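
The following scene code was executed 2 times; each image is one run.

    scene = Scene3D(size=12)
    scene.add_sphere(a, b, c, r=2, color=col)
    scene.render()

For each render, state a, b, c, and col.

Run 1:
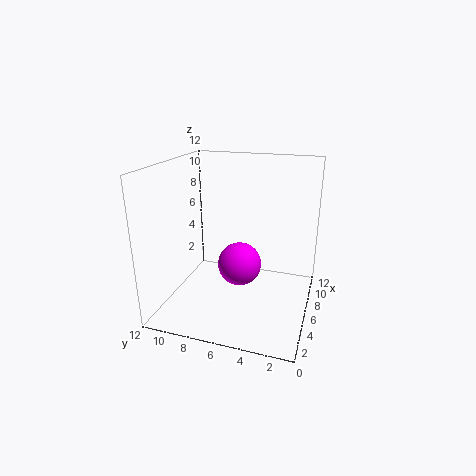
a = 8; b = 6.5; c = 2.5; col = 'magenta'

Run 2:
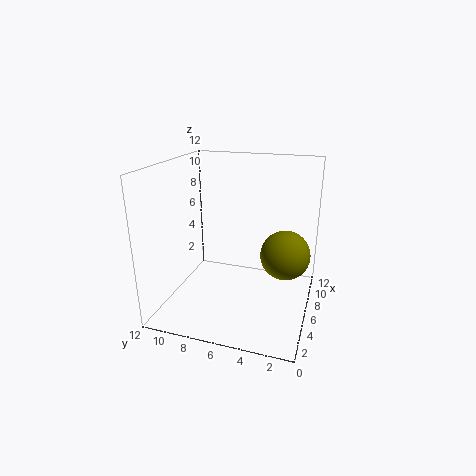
a = 6; b = 2; c = 5; col = 'olive'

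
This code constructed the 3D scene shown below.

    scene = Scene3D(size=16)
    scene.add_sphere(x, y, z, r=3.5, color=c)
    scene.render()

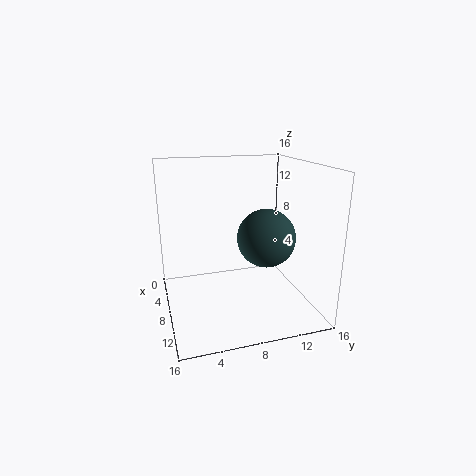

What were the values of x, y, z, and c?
x = 6.5; y = 12; z = 7; c = 'darkslategray'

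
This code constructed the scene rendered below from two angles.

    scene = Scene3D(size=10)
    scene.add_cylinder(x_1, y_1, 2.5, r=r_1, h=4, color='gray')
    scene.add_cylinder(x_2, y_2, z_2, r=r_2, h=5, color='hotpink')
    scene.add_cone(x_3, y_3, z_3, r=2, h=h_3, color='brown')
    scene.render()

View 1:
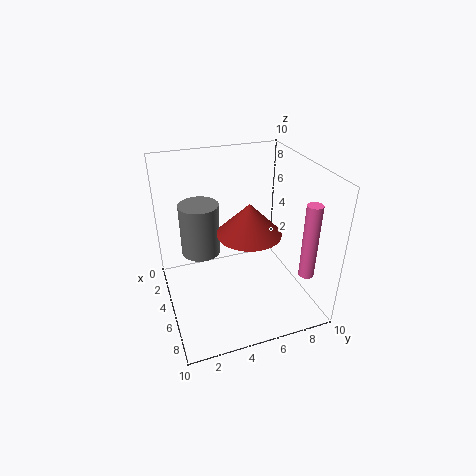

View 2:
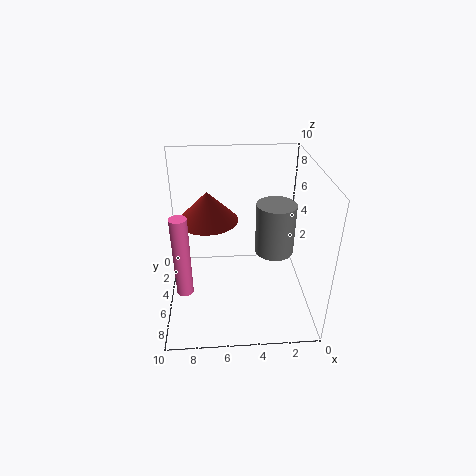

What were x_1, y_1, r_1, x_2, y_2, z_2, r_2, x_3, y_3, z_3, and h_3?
x_1 = 2, y_1 = 3, r_1 = 1.5, x_2 = 8.5, y_2 = 8.5, z_2 = 3.5, r_2 = 0.5, x_3 = 7, y_3 = 5, z_3 = 6.5, h_3 = 2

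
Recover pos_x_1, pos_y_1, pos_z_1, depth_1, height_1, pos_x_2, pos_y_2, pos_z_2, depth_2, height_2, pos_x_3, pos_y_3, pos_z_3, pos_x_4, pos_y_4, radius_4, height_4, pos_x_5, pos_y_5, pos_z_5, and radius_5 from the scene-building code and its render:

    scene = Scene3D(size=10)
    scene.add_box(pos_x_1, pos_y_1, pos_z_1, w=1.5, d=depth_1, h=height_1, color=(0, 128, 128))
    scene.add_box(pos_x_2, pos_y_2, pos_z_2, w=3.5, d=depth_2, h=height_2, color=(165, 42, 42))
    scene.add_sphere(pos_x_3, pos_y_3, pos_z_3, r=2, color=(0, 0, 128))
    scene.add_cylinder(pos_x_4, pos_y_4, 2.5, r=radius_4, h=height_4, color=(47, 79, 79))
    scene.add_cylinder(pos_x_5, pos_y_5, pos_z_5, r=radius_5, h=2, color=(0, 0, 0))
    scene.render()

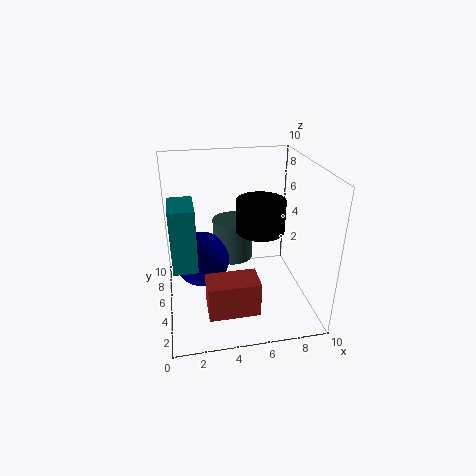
pos_x_1 = 0.5; pos_y_1 = 2; pos_z_1 = 4.5; depth_1 = 2.5; height_1 = 4; pos_x_2 = 2.5; pos_y_2 = 2; pos_z_2 = 0.5; depth_2 = 2; height_2 = 2.5; pos_x_3 = 2.5; pos_y_3 = 6; pos_z_3 = 3; pos_x_4 = 5; pos_y_4 = 7; radius_4 = 1.5; height_4 = 3; pos_x_5 = 6; pos_y_5 = 3; pos_z_5 = 6.5; radius_5 = 1.5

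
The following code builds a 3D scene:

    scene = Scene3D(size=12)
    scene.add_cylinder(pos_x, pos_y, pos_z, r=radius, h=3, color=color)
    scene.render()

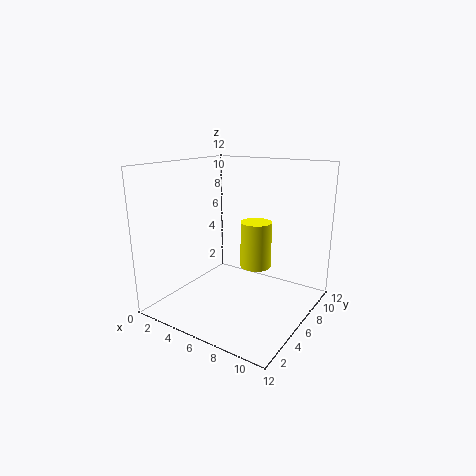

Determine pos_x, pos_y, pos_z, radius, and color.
pos_x = 10; pos_y = 2; pos_z = 6; radius = 1; color = 'yellow'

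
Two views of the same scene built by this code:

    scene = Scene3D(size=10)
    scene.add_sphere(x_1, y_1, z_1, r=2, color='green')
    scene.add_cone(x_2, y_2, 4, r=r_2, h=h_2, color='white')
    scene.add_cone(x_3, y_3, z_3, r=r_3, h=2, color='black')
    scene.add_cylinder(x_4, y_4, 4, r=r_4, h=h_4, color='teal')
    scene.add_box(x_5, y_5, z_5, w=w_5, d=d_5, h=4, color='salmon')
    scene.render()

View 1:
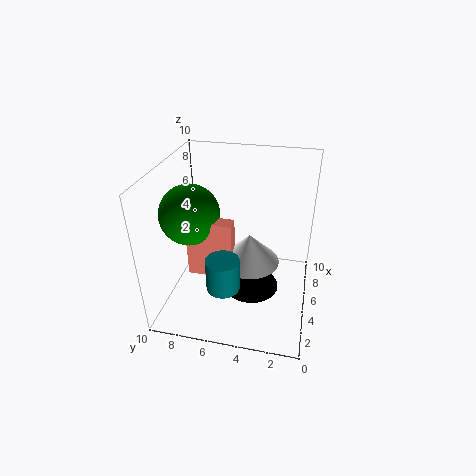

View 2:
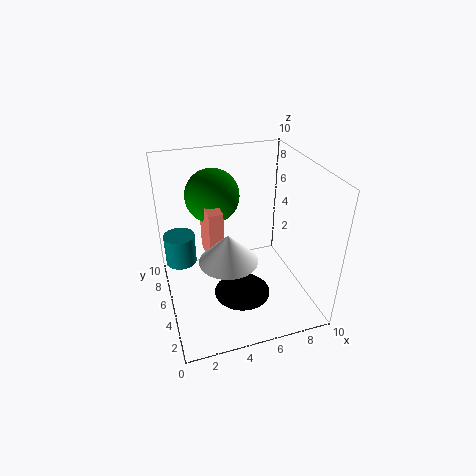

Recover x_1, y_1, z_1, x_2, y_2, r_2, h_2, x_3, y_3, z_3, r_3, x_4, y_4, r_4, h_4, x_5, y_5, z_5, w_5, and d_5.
x_1 = 4; y_1 = 8; z_1 = 7; x_2 = 4; y_2 = 4; r_2 = 2; h_2 = 2; x_3 = 5; y_3 = 4; z_3 = 1; r_3 = 2; x_4 = 1; y_4 = 5; r_4 = 1; h_4 = 2; x_5 = 3; y_5 = 5; z_5 = 3; w_5 = 1; d_5 = 3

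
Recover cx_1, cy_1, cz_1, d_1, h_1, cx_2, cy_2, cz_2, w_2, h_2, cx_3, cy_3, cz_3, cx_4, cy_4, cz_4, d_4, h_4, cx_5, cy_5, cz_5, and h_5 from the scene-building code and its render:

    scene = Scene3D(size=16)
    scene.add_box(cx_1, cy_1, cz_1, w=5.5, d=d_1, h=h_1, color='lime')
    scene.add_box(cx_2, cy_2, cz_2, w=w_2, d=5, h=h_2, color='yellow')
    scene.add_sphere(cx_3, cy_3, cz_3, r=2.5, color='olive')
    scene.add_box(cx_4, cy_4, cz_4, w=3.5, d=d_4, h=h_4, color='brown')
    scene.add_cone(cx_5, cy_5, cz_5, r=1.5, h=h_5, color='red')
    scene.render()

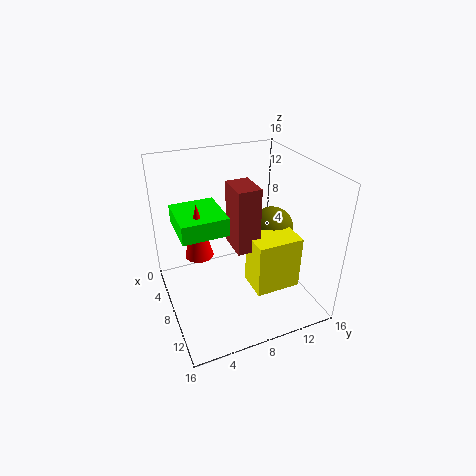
cx_1 = 4, cy_1 = 1.5, cz_1 = 9.5, d_1 = 5, h_1 = 2, cx_2 = 9, cy_2 = 8.5, cz_2 = 3, w_2 = 3.5, h_2 = 6, cx_3 = 7.5, cy_3 = 12.5, cz_3 = 8, cx_4 = 7, cy_4 = 7, cz_4 = 7.5, d_4 = 2.5, h_4 = 7, cx_5 = 8, cy_5 = 3.5, cz_5 = 7, h_5 = 6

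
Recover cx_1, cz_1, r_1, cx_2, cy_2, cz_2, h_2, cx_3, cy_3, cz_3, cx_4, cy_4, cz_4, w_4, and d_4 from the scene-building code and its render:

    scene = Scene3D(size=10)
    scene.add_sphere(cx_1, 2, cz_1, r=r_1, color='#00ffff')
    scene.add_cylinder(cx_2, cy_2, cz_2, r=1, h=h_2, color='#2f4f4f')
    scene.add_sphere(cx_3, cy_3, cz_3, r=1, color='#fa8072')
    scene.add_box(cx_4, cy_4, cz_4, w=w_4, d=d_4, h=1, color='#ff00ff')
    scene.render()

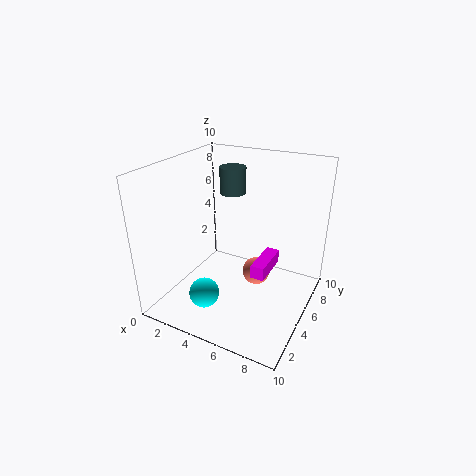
cx_1 = 4, cz_1 = 2, r_1 = 1, cx_2 = 3, cy_2 = 8, cz_2 = 7, h_2 = 2, cx_3 = 6, cy_3 = 6, cz_3 = 2, cx_4 = 6, cy_4 = 5, cz_4 = 2, w_4 = 1, d_4 = 3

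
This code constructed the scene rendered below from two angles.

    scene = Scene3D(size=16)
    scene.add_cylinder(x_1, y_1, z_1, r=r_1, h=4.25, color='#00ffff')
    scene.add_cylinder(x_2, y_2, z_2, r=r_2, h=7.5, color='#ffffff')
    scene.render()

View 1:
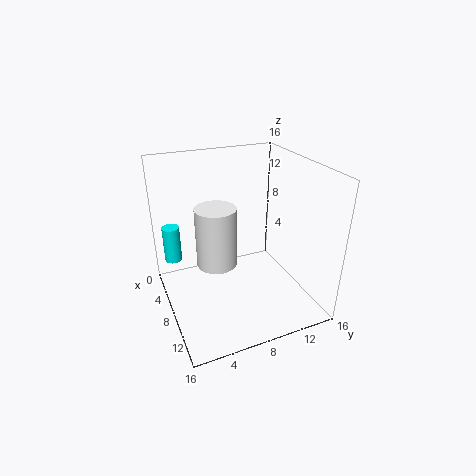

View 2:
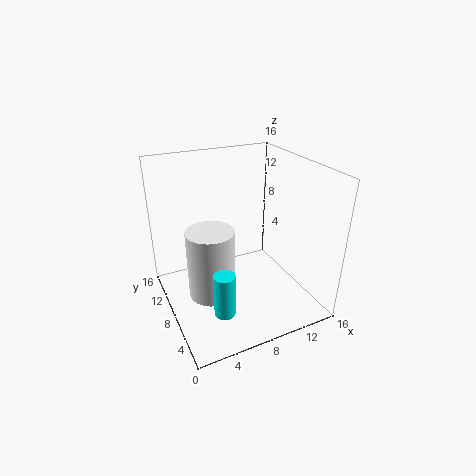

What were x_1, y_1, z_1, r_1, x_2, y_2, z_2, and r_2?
x_1 = 3.5; y_1 = 1.5; z_1 = 4.25; r_1 = 1; x_2 = 4.25; y_2 = 6.75; z_2 = 2.75; r_2 = 2.5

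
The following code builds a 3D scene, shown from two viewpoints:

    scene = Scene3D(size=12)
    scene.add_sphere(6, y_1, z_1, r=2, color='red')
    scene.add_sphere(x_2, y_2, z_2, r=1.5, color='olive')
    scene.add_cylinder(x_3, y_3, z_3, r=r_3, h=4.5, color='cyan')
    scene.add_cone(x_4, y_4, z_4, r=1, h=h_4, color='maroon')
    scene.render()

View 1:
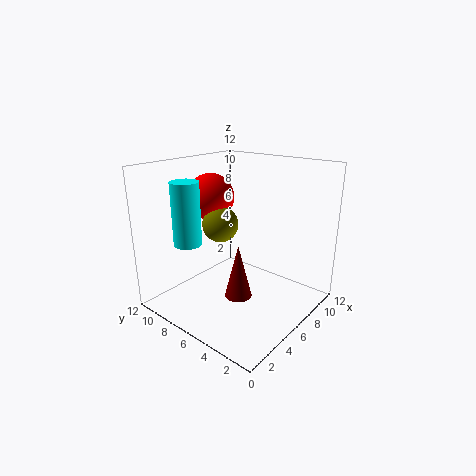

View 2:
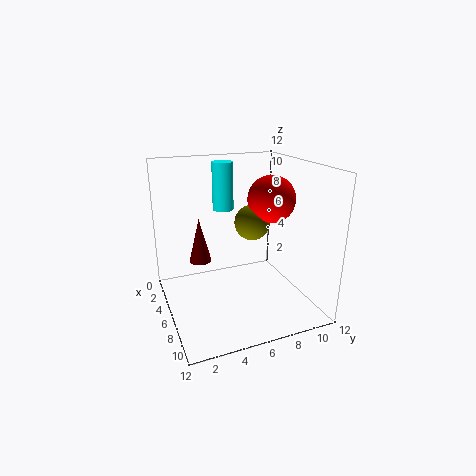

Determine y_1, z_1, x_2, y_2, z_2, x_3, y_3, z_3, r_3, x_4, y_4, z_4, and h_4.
y_1 = 9, z_1 = 9, x_2 = 5.5, y_2 = 7.5, z_2 = 7, x_3 = 1, y_3 = 6.5, z_3 = 7, r_3 = 1, x_4 = 3, y_4 = 3.5, z_4 = 3, h_4 = 4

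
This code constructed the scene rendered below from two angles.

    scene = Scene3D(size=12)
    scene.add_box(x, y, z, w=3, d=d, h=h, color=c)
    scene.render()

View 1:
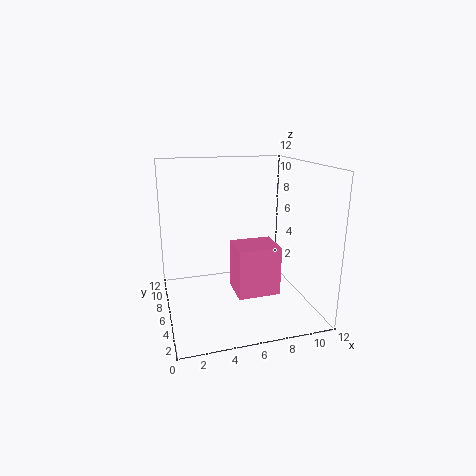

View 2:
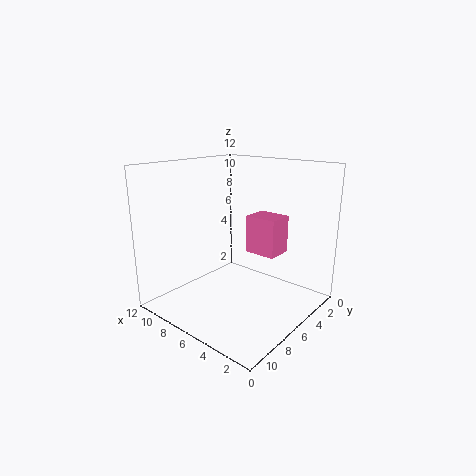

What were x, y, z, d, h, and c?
x = 4.5, y = 0.5, z = 3.5, d = 2.5, h = 3.5, c = 'hotpink'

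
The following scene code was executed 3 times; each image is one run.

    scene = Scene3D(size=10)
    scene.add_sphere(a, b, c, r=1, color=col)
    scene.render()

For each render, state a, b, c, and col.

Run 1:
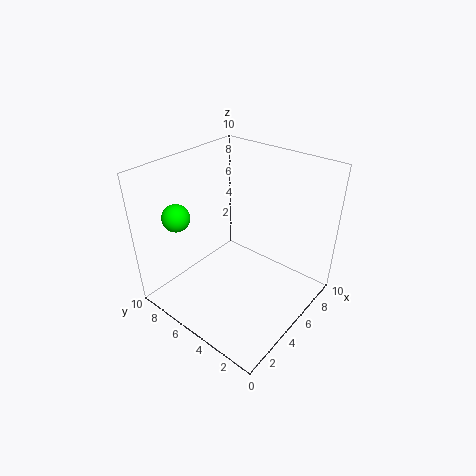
a = 3
b = 9
c = 6
col = 'lime'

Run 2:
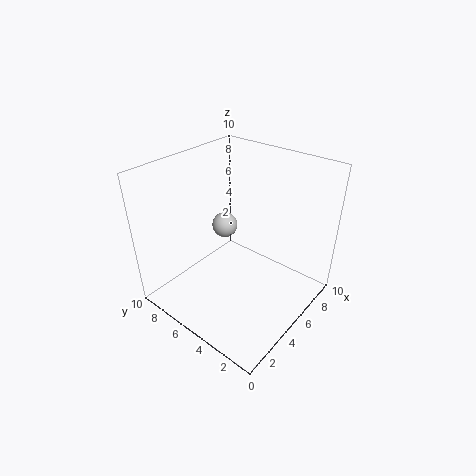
a = 7
b = 8
c = 4
col = 'lightgray'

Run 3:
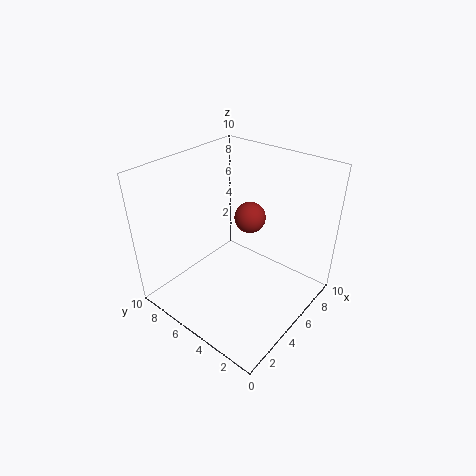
a = 5
b = 4
c = 7
col = 'brown'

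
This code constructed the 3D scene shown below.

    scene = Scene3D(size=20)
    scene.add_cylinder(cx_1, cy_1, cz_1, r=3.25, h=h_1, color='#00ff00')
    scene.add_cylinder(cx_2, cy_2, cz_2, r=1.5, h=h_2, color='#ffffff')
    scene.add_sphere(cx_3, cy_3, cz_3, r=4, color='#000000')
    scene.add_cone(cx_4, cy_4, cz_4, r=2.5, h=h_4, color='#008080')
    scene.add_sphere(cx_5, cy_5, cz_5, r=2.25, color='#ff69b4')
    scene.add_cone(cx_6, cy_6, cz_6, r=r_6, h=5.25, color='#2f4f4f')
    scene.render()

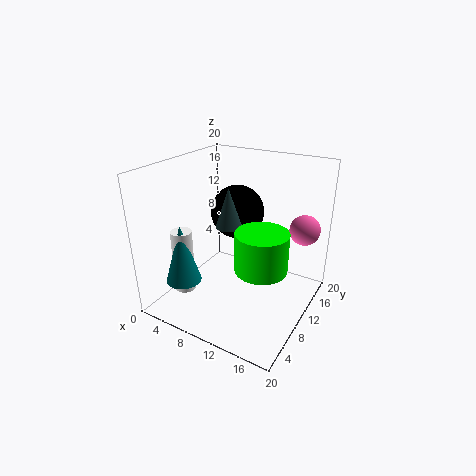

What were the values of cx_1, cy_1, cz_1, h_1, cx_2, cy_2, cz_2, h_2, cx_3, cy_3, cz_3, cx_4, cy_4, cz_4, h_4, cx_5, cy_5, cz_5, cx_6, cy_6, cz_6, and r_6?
cx_1 = 15.5, cy_1 = 6.25, cz_1 = 8.75, h_1 = 5, cx_2 = 3.25, cy_2 = 6, cz_2 = 1.75, h_2 = 9.25, cx_3 = 7.25, cy_3 = 14.5, cz_3 = 11.75, cx_4 = 3.75, cy_4 = 5.25, cz_4 = 3.75, h_4 = 8.5, cx_5 = 17, cy_5 = 17.5, cz_5 = 9.75, cx_6 = 9.5, cy_6 = 8.5, cz_6 = 12.25, r_6 = 1.75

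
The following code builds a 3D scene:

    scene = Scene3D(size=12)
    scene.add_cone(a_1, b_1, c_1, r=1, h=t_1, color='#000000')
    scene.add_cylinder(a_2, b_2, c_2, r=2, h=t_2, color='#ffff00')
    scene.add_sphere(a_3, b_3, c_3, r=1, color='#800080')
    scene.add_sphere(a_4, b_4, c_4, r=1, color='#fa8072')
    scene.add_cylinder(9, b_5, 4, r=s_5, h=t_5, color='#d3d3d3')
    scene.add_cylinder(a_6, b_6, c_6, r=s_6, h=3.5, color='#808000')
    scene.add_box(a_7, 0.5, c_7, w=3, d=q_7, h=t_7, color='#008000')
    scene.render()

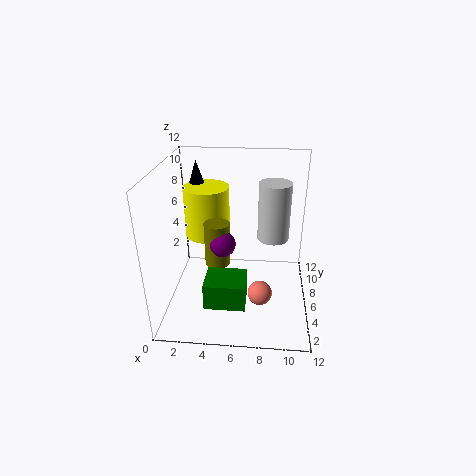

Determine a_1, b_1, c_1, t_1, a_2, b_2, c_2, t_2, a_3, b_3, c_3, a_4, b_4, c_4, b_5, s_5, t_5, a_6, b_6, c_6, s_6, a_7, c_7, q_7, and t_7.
a_1 = 2; b_1 = 9.5; c_1 = 8.5; t_1 = 3; a_2 = 3; b_2 = 8.5; c_2 = 5; t_2 = 4.5; a_3 = 5; b_3 = 4; c_3 = 6.5; a_4 = 8; b_4 = 4; c_4 = 2; b_5 = 10; s_5 = 1.5; t_5 = 5.5; a_6 = 4.5; b_6 = 4.5; c_6 = 4.5; s_6 = 1; a_7 = 4; c_7 = 3; q_7 = 2.5; t_7 = 2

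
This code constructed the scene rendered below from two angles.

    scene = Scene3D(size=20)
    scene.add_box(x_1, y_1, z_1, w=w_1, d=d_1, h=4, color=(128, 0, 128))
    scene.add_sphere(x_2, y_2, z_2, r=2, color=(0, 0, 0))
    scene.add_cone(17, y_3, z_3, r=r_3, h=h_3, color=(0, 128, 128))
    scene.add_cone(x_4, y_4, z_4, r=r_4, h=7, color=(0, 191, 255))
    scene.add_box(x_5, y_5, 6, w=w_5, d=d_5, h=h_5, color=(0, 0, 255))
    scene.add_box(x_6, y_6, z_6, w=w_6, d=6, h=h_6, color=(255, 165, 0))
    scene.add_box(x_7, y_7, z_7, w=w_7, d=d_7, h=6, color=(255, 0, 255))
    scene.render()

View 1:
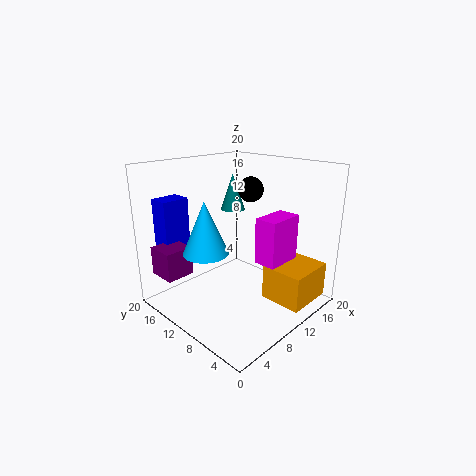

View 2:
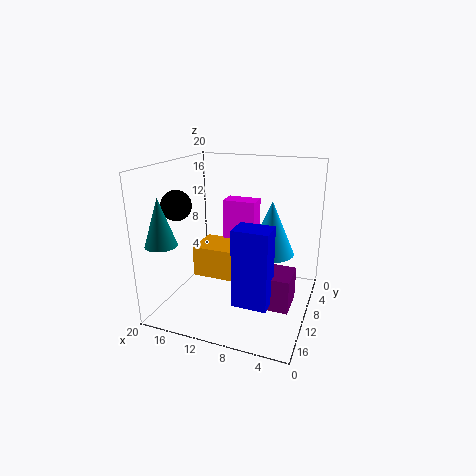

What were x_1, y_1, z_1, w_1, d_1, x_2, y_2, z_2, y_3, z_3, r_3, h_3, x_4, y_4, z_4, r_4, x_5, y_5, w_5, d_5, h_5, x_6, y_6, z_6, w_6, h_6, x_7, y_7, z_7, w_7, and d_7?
x_1 = 1; y_1 = 14; z_1 = 5; w_1 = 4; d_1 = 4; x_2 = 17; y_2 = 14; z_2 = 15; y_3 = 18; z_3 = 11; r_3 = 2; h_3 = 6; x_4 = 5; y_4 = 11; z_4 = 9; r_4 = 3; x_5 = 3; y_5 = 17; w_5 = 4; d_5 = 3; h_5 = 9; x_6 = 12; y_6 = 1; z_6 = 1; w_6 = 7; h_6 = 5; x_7 = 9; y_7 = 3; z_7 = 8; w_7 = 5; d_7 = 3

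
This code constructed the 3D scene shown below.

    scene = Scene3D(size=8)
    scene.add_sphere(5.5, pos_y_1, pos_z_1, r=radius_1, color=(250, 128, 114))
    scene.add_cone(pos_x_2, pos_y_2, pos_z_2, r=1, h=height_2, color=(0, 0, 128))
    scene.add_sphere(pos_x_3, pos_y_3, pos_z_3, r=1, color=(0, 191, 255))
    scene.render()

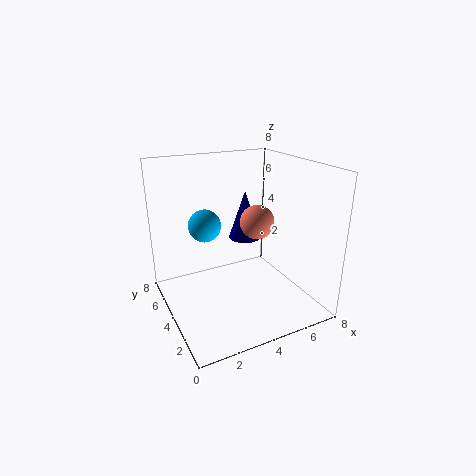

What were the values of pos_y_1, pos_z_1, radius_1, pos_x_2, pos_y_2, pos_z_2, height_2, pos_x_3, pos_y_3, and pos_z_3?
pos_y_1 = 4.5; pos_z_1 = 4.5; radius_1 = 1; pos_x_2 = 5.5; pos_y_2 = 6; pos_z_2 = 3; height_2 = 3; pos_x_3 = 3; pos_y_3 = 6.5; pos_z_3 = 4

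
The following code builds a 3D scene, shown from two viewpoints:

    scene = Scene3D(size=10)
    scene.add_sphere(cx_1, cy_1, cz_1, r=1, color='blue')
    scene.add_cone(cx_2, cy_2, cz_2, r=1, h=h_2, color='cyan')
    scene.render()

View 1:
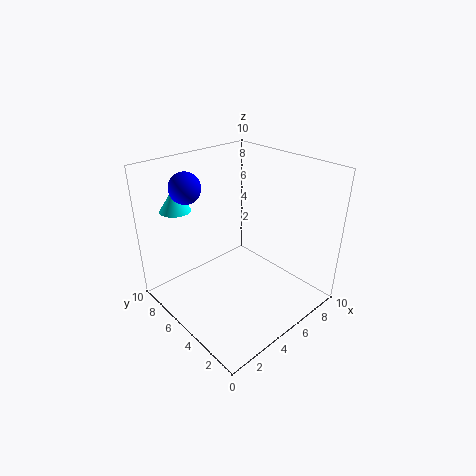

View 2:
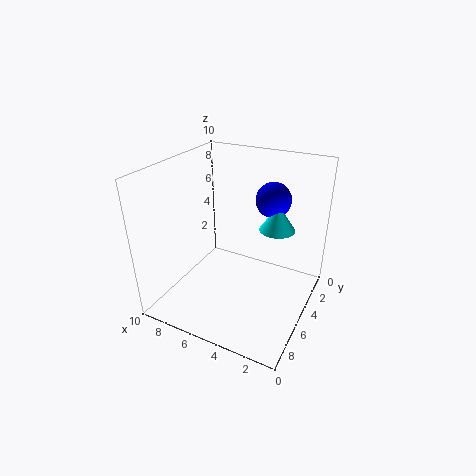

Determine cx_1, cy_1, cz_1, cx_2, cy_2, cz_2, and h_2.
cx_1 = 2
cy_1 = 6.5
cz_1 = 9
cx_2 = 1.5
cy_2 = 7
cz_2 = 7.5
h_2 = 1.5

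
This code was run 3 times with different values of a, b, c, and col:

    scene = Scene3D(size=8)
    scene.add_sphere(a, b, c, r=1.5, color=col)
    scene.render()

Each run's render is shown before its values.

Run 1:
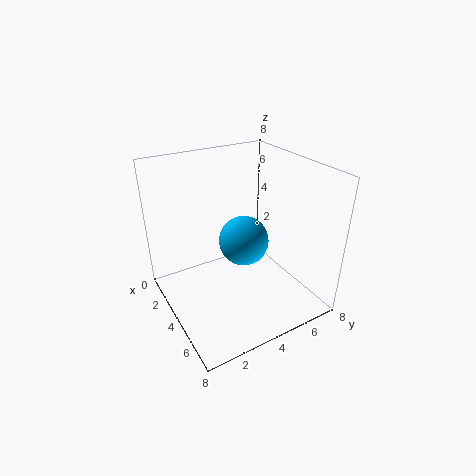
a = 3
b = 5
c = 3
col = 'deepskyblue'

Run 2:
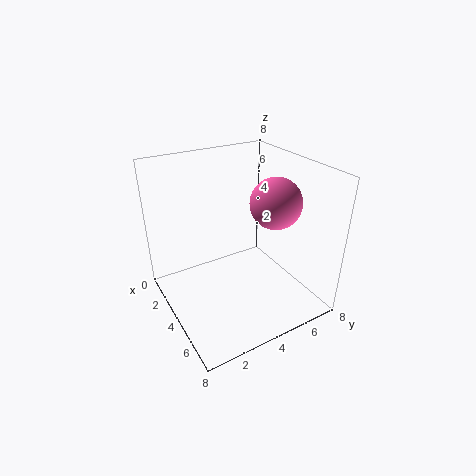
a = 4
b = 6.5
c = 5.5
col = 'hotpink'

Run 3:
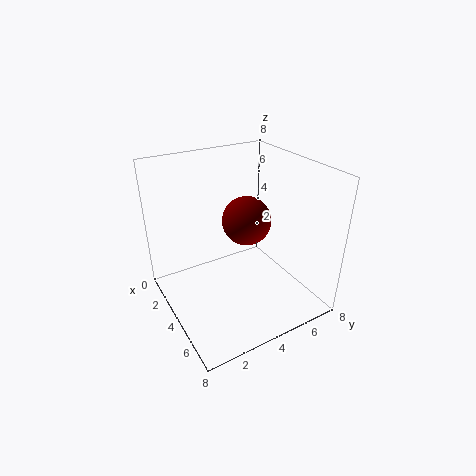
a = 2.5
b = 5.5
c = 4
col = 'maroon'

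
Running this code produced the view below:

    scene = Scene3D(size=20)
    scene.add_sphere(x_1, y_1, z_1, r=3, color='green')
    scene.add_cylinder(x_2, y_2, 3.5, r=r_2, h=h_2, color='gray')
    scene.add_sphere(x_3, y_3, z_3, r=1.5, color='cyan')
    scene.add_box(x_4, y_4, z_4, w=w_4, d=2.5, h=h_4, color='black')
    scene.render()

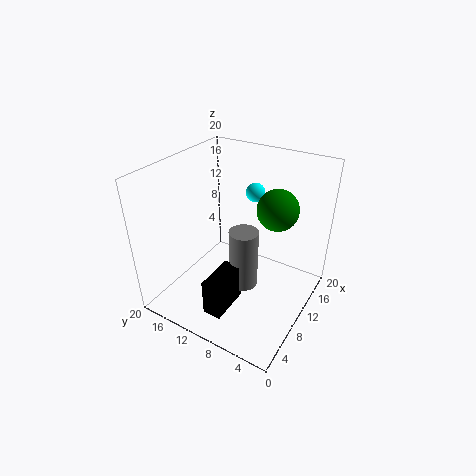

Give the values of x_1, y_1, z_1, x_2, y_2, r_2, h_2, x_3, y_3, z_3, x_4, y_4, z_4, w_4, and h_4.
x_1 = 15
y_1 = 6.5
z_1 = 13
x_2 = 9
y_2 = 8.5
r_2 = 2
h_2 = 8.5
x_3 = 18.5
y_3 = 12
z_3 = 13
x_4 = 2
y_4 = 8
z_4 = 2.5
w_4 = 5.5
h_4 = 5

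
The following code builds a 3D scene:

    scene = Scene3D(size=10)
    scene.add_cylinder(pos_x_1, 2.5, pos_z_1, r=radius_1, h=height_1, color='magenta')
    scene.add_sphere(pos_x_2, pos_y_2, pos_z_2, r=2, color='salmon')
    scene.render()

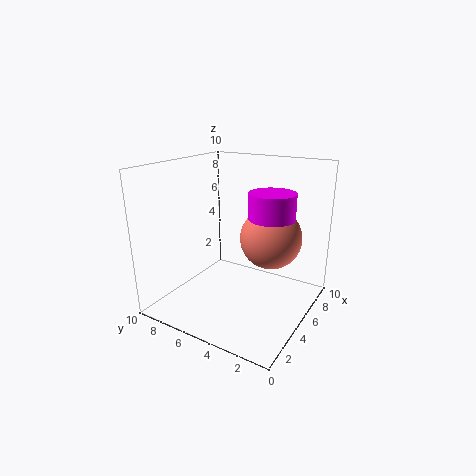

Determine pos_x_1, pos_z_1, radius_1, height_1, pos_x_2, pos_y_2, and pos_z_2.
pos_x_1 = 5
pos_z_1 = 5.5
radius_1 = 1.5
height_1 = 3
pos_x_2 = 5
pos_y_2 = 2.5
pos_z_2 = 5.5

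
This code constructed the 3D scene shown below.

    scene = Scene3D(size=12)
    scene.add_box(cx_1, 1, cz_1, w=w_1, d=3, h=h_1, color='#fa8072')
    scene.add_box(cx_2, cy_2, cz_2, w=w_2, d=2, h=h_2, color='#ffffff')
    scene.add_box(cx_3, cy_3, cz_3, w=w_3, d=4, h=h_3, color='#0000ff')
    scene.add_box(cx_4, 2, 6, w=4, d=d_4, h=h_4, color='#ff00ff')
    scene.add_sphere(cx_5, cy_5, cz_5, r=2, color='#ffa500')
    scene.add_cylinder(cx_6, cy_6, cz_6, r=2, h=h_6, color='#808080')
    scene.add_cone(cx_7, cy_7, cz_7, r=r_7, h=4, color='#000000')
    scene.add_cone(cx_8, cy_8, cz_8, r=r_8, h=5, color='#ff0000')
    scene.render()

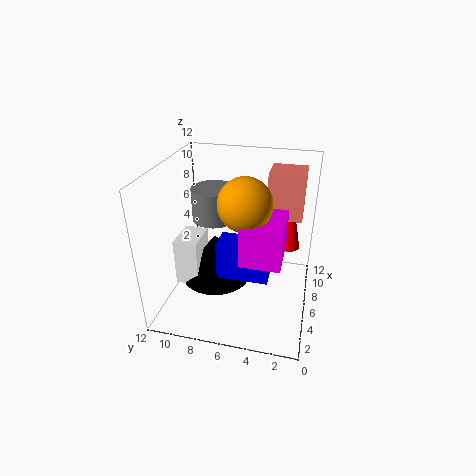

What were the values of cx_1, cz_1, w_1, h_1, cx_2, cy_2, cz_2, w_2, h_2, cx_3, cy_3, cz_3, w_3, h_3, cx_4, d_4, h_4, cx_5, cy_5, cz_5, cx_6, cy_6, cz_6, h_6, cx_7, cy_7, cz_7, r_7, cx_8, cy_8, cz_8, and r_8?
cx_1 = 8, cz_1 = 7, w_1 = 3, h_1 = 4, cx_2 = 4, cy_2 = 9, cz_2 = 2, w_2 = 3, h_2 = 4, cx_3 = 3, cy_3 = 3, cz_3 = 4, w_3 = 2, h_3 = 3, cx_4 = 2, d_4 = 3, h_4 = 3, cx_5 = 4, cy_5 = 5, cz_5 = 10, cx_6 = 9, cy_6 = 9, cz_6 = 6, h_6 = 3, cx_7 = 6, cy_7 = 8, cz_7 = 2, r_7 = 3, cx_8 = 9, cy_8 = 2, cz_8 = 4, r_8 = 1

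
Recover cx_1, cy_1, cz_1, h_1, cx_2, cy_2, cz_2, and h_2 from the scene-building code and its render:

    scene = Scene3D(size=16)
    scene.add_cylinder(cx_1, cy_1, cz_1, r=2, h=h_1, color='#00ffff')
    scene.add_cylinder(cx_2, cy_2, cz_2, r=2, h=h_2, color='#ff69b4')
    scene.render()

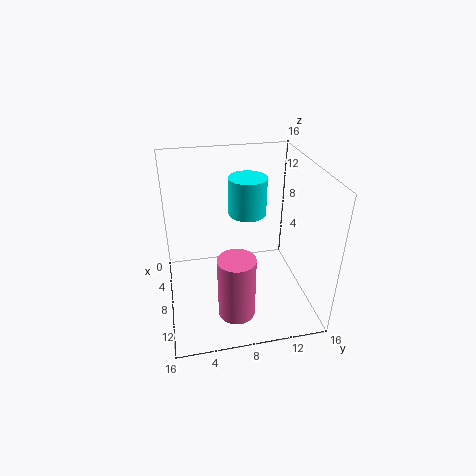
cx_1 = 8; cy_1 = 9; cz_1 = 11; h_1 = 4; cx_2 = 12; cy_2 = 7; cz_2 = 1; h_2 = 7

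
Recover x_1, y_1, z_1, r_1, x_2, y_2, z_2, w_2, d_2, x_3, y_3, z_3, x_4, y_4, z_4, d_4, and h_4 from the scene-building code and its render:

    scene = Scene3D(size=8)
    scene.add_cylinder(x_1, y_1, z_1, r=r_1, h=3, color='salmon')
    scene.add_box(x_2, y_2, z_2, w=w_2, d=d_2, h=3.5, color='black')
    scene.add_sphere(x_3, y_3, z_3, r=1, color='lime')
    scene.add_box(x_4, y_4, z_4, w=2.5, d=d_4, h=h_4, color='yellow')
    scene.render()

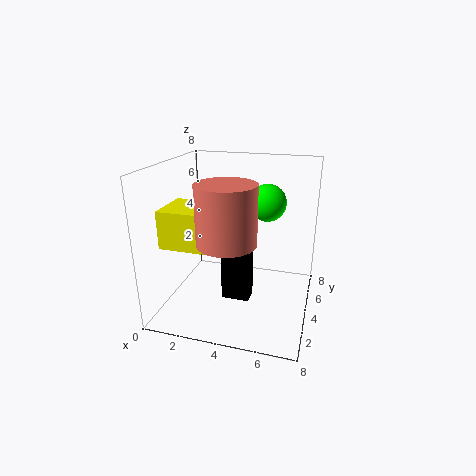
x_1 = 4
y_1 = 2
z_1 = 4.5
r_1 = 1.5
x_2 = 3.5
y_2 = 2.5
z_2 = 1
w_2 = 1.5
d_2 = 1
x_3 = 5.5
y_3 = 4.5
z_3 = 6
x_4 = 0.5
y_4 = 1.5
z_4 = 4
d_4 = 2.5
h_4 = 2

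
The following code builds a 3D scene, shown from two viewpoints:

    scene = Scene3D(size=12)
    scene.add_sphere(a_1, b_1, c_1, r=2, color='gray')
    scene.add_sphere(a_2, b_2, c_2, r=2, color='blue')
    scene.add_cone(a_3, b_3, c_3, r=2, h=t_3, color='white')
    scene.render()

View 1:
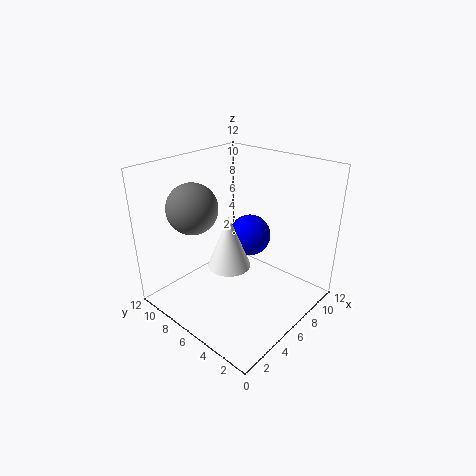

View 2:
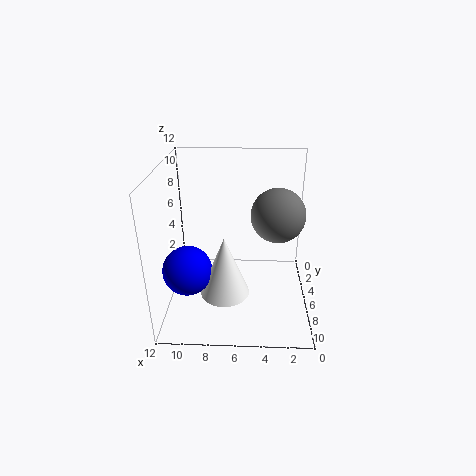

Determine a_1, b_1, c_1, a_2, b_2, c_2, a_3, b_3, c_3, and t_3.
a_1 = 3
b_1 = 8
c_1 = 9
a_2 = 10
b_2 = 8
c_2 = 4
a_3 = 7
b_3 = 8
c_3 = 2
t_3 = 5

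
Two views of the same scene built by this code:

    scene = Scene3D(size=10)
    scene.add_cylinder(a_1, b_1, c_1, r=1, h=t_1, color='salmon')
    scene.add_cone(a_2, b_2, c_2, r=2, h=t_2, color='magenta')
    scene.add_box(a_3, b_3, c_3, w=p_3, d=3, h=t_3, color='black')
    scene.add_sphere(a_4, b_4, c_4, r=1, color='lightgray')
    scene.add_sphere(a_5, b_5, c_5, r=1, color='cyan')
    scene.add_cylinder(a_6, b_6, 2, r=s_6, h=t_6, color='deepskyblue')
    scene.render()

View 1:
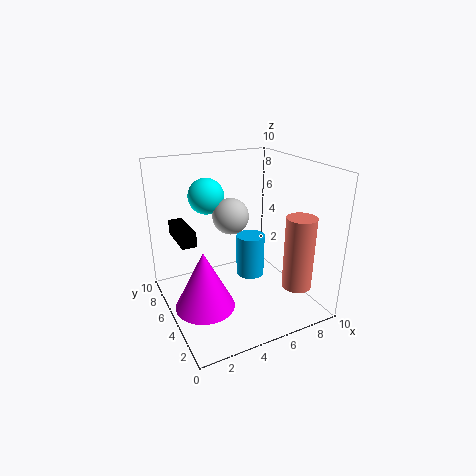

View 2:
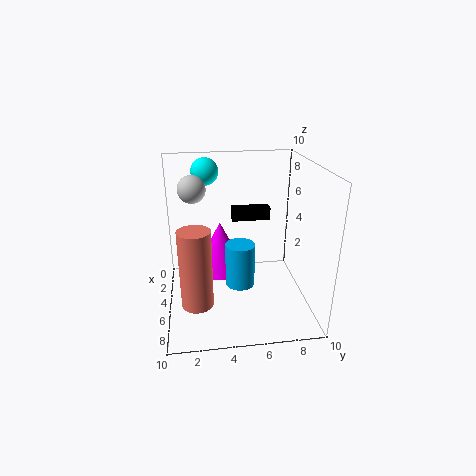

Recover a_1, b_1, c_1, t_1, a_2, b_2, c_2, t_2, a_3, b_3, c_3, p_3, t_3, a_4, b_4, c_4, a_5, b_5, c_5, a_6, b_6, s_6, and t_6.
a_1 = 8
b_1 = 2
c_1 = 2
t_1 = 5
a_2 = 2
b_2 = 4
c_2 = 1
t_2 = 4
a_3 = 1
b_3 = 5
c_3 = 5
p_3 = 1
t_3 = 1
a_4 = 3
b_4 = 2
c_4 = 8
a_5 = 2
b_5 = 3
c_5 = 9
a_6 = 6
b_6 = 5
s_6 = 1
t_6 = 3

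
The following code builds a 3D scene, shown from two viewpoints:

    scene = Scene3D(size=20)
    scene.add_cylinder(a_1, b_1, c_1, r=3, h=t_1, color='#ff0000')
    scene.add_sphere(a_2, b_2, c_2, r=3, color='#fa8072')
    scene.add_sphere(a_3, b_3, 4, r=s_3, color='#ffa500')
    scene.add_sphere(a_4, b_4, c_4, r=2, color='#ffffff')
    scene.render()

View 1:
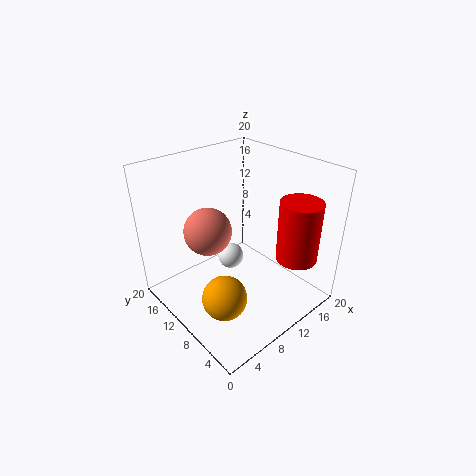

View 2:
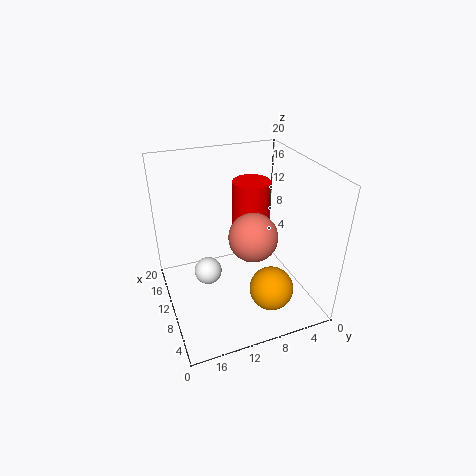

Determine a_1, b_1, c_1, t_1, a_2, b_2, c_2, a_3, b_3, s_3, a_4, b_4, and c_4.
a_1 = 17, b_1 = 5, c_1 = 6, t_1 = 9, a_2 = 5, b_2 = 10, c_2 = 13, a_3 = 5, b_3 = 7, s_3 = 3, a_4 = 12, b_4 = 14, c_4 = 4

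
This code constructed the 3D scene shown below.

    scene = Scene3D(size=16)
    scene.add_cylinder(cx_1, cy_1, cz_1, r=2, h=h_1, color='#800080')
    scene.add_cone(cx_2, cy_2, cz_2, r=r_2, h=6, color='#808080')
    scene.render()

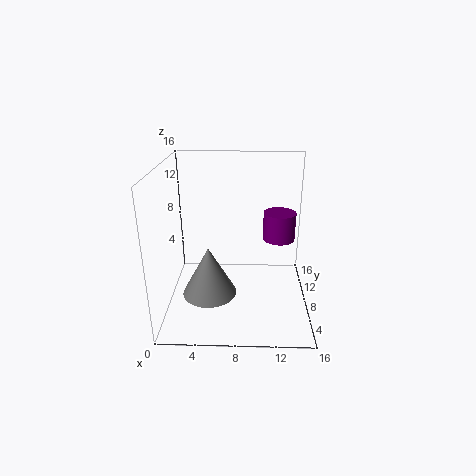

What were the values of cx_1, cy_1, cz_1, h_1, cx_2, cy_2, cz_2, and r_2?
cx_1 = 13; cy_1 = 12.75; cz_1 = 5.75; h_1 = 3.5; cx_2 = 4.5; cy_2 = 8.75; cz_2 = 0.25; r_2 = 3.25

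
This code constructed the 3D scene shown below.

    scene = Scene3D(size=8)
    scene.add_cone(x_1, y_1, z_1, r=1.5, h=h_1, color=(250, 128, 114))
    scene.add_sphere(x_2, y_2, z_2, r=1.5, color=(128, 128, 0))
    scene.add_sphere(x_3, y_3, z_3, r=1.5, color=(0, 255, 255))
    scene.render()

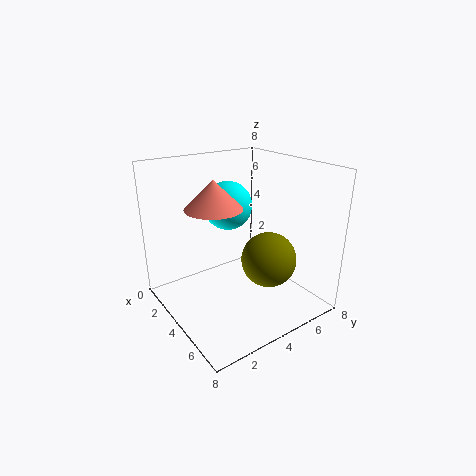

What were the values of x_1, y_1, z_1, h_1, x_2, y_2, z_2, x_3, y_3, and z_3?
x_1 = 4, y_1 = 2.5, z_1 = 6, h_1 = 1.5, x_2 = 5.5, y_2 = 5, z_2 = 3, x_3 = 1.5, y_3 = 5, z_3 = 5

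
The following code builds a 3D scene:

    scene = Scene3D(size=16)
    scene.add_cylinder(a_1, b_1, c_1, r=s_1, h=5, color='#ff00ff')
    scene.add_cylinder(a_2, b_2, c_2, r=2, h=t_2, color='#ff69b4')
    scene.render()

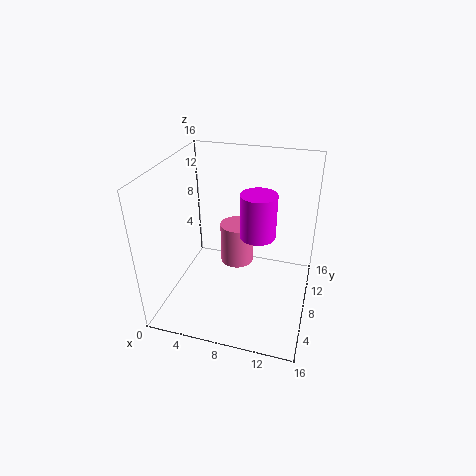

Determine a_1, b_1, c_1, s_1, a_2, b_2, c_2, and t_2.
a_1 = 10, b_1 = 9, c_1 = 8, s_1 = 2, a_2 = 7, b_2 = 11, c_2 = 3, t_2 = 5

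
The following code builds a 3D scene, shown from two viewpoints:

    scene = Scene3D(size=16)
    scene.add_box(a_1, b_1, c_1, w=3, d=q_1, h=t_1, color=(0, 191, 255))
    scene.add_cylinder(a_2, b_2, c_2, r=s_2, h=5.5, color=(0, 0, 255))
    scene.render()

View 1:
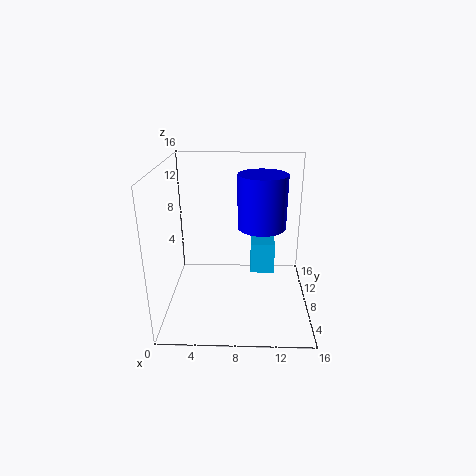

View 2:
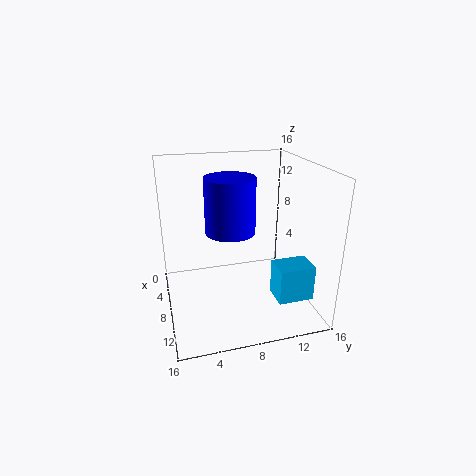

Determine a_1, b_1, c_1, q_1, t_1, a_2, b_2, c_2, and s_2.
a_1 = 9.5, b_1 = 11.5, c_1 = 1.5, q_1 = 4, t_1 = 4, a_2 = 10.5, b_2 = 6.5, c_2 = 10, s_2 = 2.5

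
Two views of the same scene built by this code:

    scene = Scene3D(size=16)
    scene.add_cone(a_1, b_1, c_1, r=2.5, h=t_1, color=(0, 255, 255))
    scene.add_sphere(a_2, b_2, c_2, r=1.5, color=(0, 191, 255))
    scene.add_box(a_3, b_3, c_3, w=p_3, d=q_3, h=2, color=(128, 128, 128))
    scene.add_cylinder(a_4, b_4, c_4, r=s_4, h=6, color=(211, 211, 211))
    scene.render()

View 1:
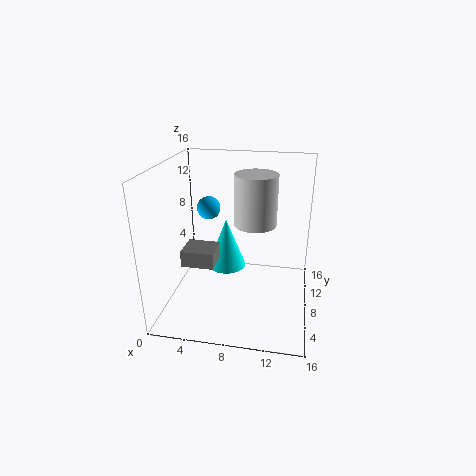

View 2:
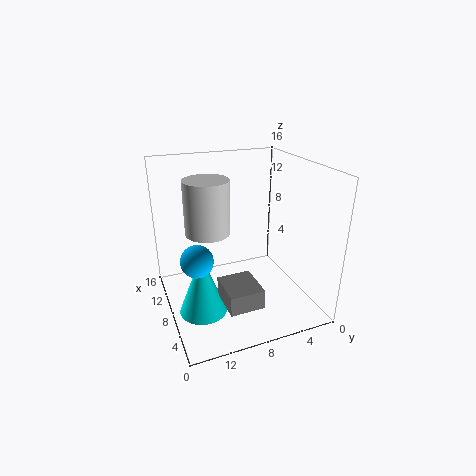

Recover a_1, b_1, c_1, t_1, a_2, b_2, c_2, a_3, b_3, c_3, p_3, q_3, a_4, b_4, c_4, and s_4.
a_1 = 5.5
b_1 = 13
c_1 = 1.5
t_1 = 6.5
a_2 = 3
b_2 = 14
c_2 = 9
a_3 = 1
b_3 = 8
c_3 = 3.5
p_3 = 4
q_3 = 3.5
a_4 = 9.5
b_4 = 11
c_4 = 8.5
s_4 = 2.5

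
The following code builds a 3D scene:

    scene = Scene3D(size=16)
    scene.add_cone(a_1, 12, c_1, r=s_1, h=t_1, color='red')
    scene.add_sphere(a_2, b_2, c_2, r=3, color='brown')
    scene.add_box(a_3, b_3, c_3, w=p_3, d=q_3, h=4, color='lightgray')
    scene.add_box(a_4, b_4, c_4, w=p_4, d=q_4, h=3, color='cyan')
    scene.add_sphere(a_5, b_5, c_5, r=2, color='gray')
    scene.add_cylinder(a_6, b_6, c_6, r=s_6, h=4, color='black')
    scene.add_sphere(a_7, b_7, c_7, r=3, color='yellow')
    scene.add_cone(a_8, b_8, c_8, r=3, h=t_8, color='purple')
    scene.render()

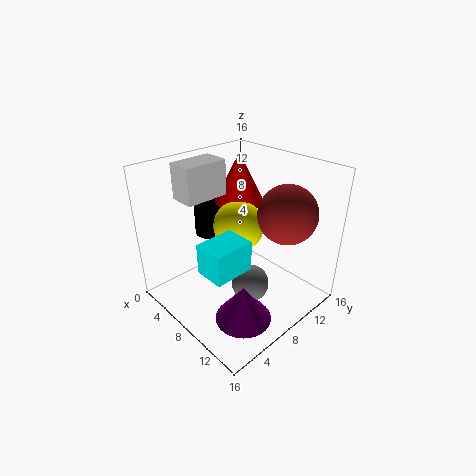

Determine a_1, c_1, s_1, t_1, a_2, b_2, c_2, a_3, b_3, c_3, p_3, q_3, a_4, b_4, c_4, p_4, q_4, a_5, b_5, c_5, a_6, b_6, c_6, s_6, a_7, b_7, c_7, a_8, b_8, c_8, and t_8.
a_1 = 4
c_1 = 10
s_1 = 3
t_1 = 6
a_2 = 13
b_2 = 10
c_2 = 12
a_3 = 2
b_3 = 4
c_3 = 12
p_3 = 3
q_3 = 5
a_4 = 10
b_4 = 1
c_4 = 8
p_4 = 3
q_4 = 4
a_5 = 11
b_5 = 7
c_5 = 4
a_6 = 2
b_6 = 9
c_6 = 6
s_6 = 2
a_7 = 6
b_7 = 10
c_7 = 8
a_8 = 12
b_8 = 5
c_8 = 1
t_8 = 4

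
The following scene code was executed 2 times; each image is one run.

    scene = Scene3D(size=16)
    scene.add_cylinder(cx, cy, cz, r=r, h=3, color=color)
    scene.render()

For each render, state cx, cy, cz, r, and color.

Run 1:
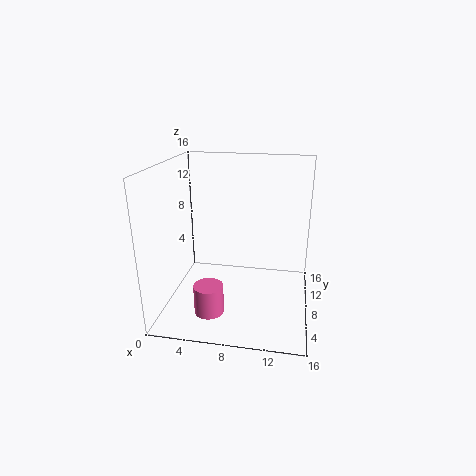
cx = 6, cy = 2.5, cz = 2, r = 1.5, color = 'hotpink'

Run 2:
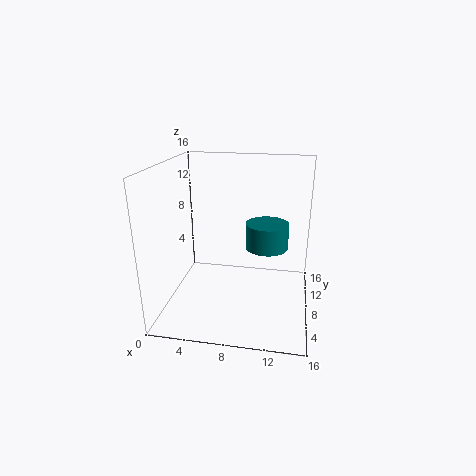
cx = 11, cy = 10.5, cz = 6, r = 2.5, color = 'teal'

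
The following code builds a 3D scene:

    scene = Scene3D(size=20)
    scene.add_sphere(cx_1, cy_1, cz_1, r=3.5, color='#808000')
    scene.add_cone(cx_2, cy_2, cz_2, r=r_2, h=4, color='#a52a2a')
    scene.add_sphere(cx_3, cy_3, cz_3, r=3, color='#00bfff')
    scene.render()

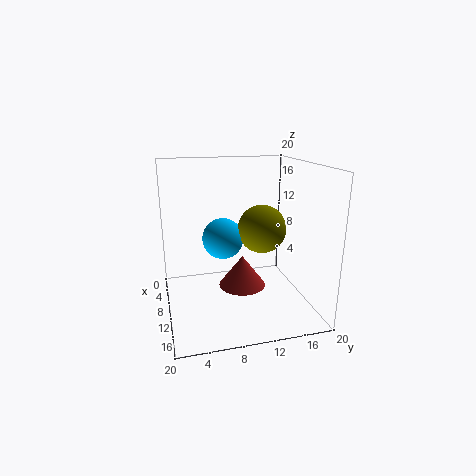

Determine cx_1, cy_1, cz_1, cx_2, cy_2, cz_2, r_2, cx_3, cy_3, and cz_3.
cx_1 = 8.5
cy_1 = 14
cz_1 = 10.5
cx_2 = 14
cy_2 = 9.5
cz_2 = 5
r_2 = 3
cx_3 = 7
cy_3 = 8.5
cz_3 = 9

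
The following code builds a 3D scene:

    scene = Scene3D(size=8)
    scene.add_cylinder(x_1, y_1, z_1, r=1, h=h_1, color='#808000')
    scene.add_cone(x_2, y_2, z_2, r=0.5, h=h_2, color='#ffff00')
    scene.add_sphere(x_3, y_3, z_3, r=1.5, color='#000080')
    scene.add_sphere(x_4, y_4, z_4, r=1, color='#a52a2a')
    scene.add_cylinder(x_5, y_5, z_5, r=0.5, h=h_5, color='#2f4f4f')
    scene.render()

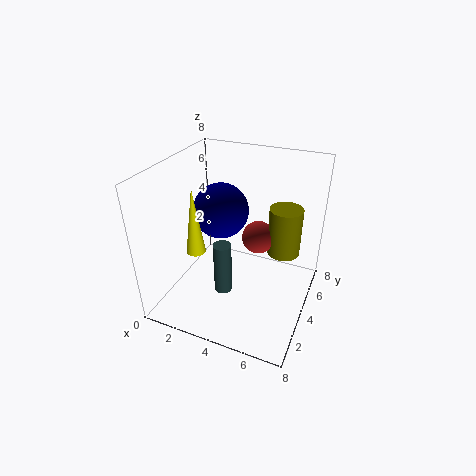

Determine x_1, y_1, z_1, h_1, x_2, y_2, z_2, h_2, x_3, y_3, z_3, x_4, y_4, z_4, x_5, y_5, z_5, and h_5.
x_1 = 6
y_1 = 6.5
z_1 = 2
h_1 = 3
x_2 = 2.5
y_2 = 2
z_2 = 4
h_2 = 3.5
x_3 = 3
y_3 = 4
z_3 = 5.5
x_4 = 4.5
y_4 = 6
z_4 = 3
x_5 = 3.5
y_5 = 3
z_5 = 1
h_5 = 3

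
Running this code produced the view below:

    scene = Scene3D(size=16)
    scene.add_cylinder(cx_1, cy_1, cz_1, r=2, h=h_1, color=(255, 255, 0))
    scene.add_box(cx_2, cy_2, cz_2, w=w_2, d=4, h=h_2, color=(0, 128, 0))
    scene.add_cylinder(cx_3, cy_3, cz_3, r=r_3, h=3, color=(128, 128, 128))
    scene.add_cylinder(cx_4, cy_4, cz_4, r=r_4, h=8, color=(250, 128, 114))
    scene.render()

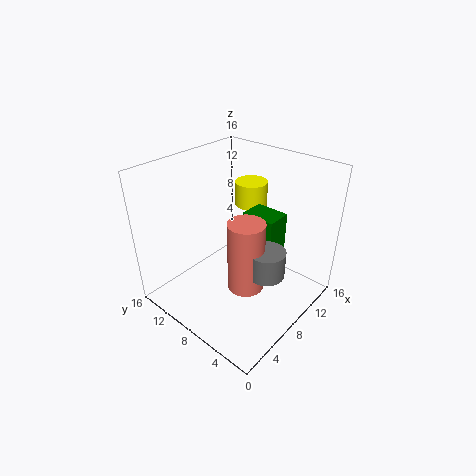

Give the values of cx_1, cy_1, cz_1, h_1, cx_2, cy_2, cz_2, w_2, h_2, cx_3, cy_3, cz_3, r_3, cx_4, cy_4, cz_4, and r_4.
cx_1 = 14; cy_1 = 11; cz_1 = 9; h_1 = 3; cx_2 = 10; cy_2 = 5; cz_2 = 4; w_2 = 3; h_2 = 6; cx_3 = 8; cy_3 = 4; cz_3 = 5; r_3 = 2; cx_4 = 7; cy_4 = 6; cz_4 = 3; r_4 = 2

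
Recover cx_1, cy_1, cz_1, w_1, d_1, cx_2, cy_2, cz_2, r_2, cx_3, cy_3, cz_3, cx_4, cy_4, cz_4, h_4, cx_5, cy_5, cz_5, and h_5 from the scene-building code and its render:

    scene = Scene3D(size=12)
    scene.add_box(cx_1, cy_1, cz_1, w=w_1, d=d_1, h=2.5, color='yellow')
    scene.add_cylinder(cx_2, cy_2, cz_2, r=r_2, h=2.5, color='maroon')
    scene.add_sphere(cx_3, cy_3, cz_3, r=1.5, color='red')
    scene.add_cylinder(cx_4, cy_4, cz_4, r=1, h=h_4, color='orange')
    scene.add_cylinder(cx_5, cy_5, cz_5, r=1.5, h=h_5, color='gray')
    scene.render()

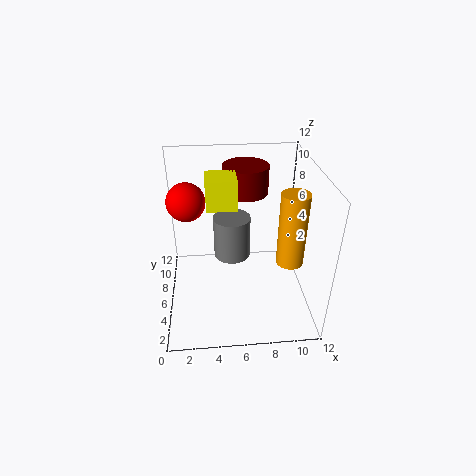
cx_1 = 3.5
cy_1 = 6
cz_1 = 8.5
w_1 = 2.5
d_1 = 2.5
cx_2 = 7
cy_2 = 9.5
cz_2 = 8.5
r_2 = 2
cx_3 = 2
cy_3 = 6
cz_3 = 9.5
cx_4 = 9.5
cy_4 = 2.5
cz_4 = 6
h_4 = 5.5
cx_5 = 5.5
cy_5 = 6
cz_5 = 4.5
h_5 = 3.5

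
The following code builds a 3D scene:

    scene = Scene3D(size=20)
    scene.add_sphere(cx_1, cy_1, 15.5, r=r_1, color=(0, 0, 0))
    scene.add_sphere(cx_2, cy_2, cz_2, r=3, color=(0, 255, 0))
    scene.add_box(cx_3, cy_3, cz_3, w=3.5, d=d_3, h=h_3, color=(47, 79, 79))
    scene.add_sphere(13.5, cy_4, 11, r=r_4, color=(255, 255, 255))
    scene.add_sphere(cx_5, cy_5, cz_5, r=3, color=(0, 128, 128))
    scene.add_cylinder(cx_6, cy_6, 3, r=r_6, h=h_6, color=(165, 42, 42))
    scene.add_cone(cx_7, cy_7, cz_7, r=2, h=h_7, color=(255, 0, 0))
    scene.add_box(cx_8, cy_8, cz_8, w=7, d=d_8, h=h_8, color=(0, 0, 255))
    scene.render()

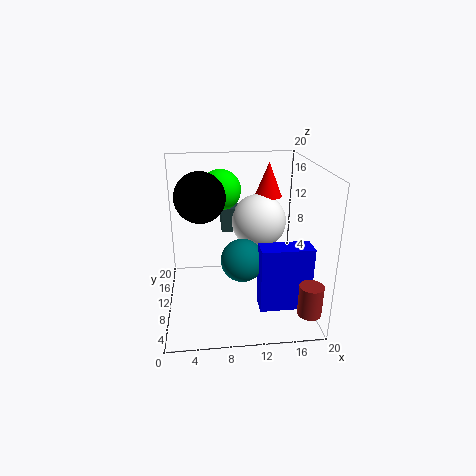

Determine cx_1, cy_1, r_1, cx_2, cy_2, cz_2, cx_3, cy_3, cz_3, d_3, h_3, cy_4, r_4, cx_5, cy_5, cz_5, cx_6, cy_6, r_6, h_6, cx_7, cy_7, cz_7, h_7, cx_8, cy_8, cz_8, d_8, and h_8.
cx_1 = 5; cy_1 = 11.5; r_1 = 3.5; cx_2 = 8; cy_2 = 15; cz_2 = 15.5; cx_3 = 8; cy_3 = 13.5; cz_3 = 9.5; d_3 = 3; h_3 = 3.5; cy_4 = 13.5; r_4 = 4; cx_5 = 10.5; cy_5 = 9; cz_5 = 7; cx_6 = 18; cy_6 = 1.5; r_6 = 1.5; h_6 = 4; cx_7 = 15; cy_7 = 14.5; cz_7 = 14.5; h_7 = 5; cx_8 = 12.5; cy_8 = 5; cz_8 = 1; d_8 = 3; h_8 = 9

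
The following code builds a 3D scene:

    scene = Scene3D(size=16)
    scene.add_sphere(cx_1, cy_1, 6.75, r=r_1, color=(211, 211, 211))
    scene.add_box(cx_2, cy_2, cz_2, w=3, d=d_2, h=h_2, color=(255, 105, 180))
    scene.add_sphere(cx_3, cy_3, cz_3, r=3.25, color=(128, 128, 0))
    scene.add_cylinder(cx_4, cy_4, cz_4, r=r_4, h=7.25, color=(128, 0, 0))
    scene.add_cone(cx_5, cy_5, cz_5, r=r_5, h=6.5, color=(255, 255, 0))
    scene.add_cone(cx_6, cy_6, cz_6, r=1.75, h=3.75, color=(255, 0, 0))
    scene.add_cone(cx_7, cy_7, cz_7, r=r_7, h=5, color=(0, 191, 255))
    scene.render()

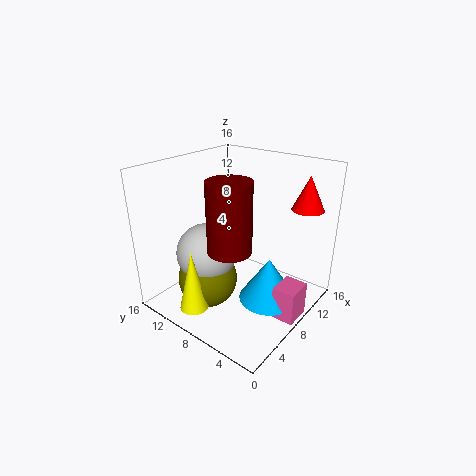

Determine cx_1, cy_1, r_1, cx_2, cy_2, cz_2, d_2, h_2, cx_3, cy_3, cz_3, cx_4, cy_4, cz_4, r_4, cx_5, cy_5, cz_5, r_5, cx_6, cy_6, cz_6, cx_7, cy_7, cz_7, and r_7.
cx_1 = 5, cy_1 = 10, r_1 = 3.25, cx_2 = 7.25, cy_2 = 0.25, cz_2 = 0.25, d_2 = 2.5, h_2 = 3.75, cx_3 = 4.75, cy_3 = 9.75, cz_3 = 3.75, cx_4 = 4.75, cy_4 = 6.5, cz_4 = 8.25, r_4 = 2.25, cx_5 = 1.75, cy_5 = 9, cz_5 = 2, r_5 = 1.5, cx_6 = 12.75, cy_6 = 2.25, cz_6 = 11.25, cx_7 = 8.75, cy_7 = 4.25, cz_7 = 1.25, r_7 = 3.25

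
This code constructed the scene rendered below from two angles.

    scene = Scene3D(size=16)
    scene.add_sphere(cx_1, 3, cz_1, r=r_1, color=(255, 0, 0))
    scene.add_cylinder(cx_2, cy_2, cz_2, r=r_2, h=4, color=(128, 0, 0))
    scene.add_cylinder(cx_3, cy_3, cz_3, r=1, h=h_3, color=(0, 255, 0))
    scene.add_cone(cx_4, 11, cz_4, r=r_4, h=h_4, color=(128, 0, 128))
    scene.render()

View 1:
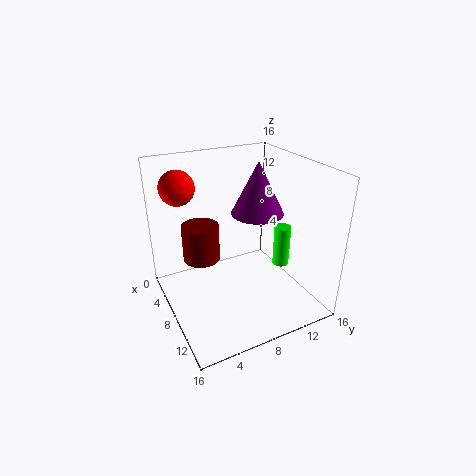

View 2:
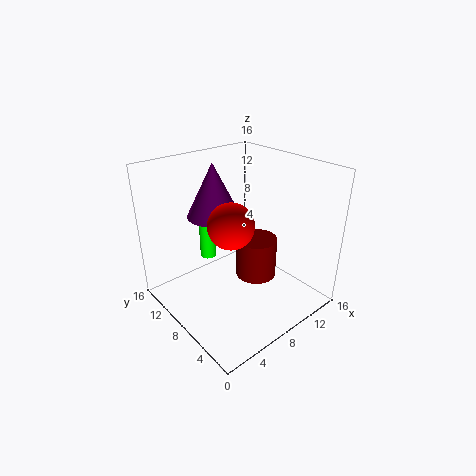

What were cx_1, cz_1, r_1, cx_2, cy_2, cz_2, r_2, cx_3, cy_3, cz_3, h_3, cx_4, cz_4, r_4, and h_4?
cx_1 = 3, cz_1 = 13, r_1 = 2, cx_2 = 7, cy_2 = 4, cz_2 = 6, r_2 = 2, cx_3 = 8, cy_3 = 14, cz_3 = 3, h_3 = 5, cx_4 = 7, cz_4 = 10, r_4 = 3, h_4 = 6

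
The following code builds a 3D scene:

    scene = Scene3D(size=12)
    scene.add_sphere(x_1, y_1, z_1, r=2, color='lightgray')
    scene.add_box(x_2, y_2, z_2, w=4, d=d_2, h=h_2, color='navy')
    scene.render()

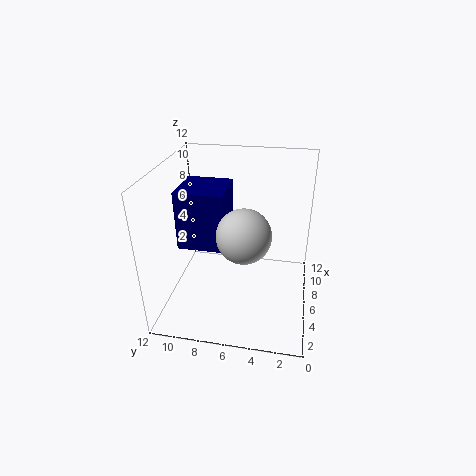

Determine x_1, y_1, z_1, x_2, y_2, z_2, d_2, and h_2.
x_1 = 3; y_1 = 5; z_1 = 8; x_2 = 5; y_2 = 7; z_2 = 5; d_2 = 4; h_2 = 5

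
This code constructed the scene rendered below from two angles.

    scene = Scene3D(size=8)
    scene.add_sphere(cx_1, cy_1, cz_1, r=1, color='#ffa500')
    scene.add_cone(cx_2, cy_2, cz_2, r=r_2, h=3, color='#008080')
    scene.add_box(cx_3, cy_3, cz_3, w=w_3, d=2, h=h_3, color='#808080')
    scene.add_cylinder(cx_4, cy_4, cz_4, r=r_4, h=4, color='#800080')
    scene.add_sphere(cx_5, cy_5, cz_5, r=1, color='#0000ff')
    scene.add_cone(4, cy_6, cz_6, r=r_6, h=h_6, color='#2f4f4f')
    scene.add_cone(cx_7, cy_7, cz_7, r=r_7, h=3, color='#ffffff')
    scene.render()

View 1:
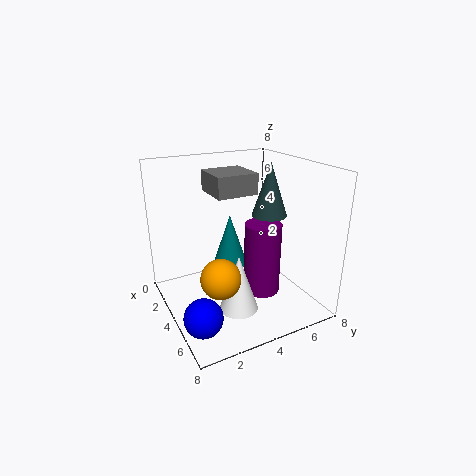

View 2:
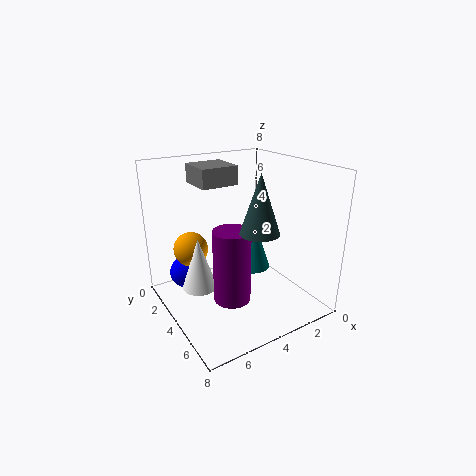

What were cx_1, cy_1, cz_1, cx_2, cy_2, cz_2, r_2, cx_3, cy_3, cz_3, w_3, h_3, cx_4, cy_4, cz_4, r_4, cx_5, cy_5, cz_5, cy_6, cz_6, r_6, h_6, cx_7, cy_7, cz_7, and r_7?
cx_1 = 6, cy_1 = 2, cz_1 = 3, cx_2 = 3, cy_2 = 4, cz_2 = 2, r_2 = 1, cx_3 = 4, cy_3 = 2, cz_3 = 7, w_3 = 2, h_3 = 1, cx_4 = 5, cy_4 = 5, cz_4 = 1, r_4 = 1, cx_5 = 6, cy_5 = 1, cz_5 = 1, cy_6 = 6, cz_6 = 5, r_6 = 1, h_6 = 3, cx_7 = 6, cy_7 = 3, cz_7 = 1, r_7 = 1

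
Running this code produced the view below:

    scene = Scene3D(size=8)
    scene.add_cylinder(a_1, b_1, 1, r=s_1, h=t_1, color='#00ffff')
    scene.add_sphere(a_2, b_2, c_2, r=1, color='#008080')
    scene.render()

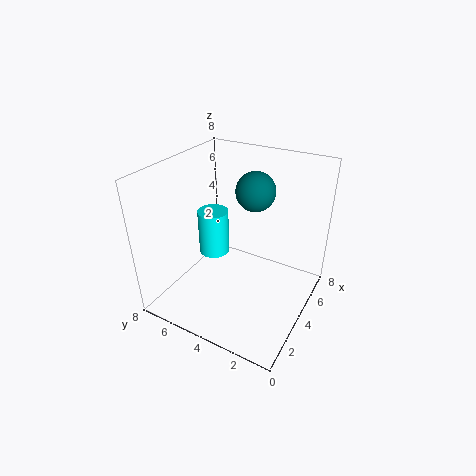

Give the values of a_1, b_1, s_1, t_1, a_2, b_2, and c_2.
a_1 = 6; b_1 = 7; s_1 = 1; t_1 = 3; a_2 = 4; b_2 = 3; c_2 = 7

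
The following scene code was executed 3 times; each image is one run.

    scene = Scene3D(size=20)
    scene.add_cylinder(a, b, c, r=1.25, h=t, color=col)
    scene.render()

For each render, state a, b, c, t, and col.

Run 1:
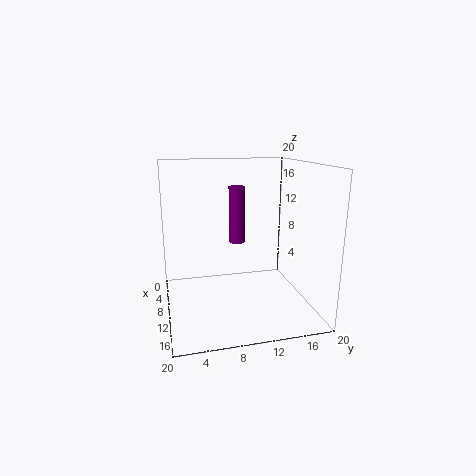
a = 4.25
b = 11.25
c = 7.5
t = 8.75
col = 'purple'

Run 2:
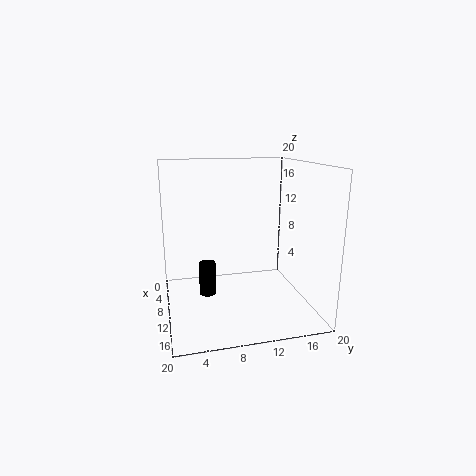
a = 7
b = 6
c = 0.5
t = 5
col = 'black'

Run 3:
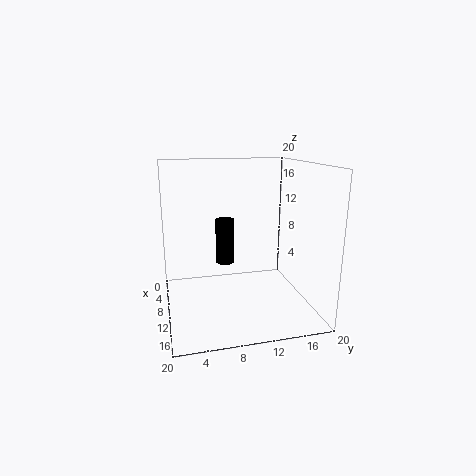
a = 10.75
b = 8
c = 7
t = 6
col = 'black'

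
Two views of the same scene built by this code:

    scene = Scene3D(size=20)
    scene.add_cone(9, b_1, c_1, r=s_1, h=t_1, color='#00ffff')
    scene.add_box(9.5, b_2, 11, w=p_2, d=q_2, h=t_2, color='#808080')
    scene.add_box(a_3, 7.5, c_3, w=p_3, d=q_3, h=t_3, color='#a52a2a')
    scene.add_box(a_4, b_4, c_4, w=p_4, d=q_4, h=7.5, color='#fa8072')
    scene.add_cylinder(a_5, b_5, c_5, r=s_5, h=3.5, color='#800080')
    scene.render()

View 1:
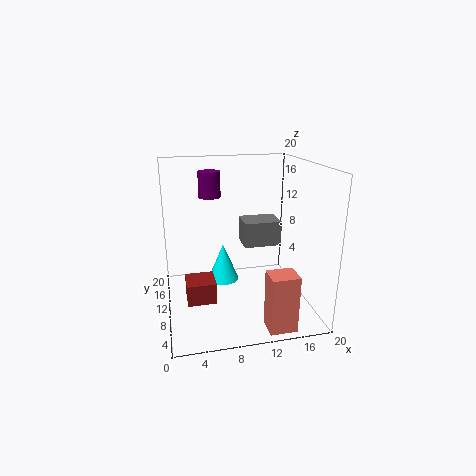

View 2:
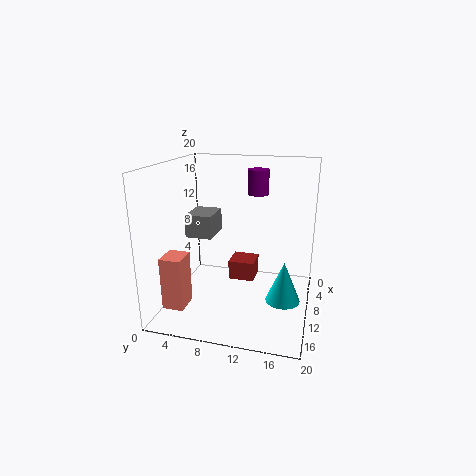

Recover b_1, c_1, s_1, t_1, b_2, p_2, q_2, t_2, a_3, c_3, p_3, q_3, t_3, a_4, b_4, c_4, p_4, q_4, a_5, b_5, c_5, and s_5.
b_1 = 16.5, c_1 = 0.5, s_1 = 2.5, t_1 = 6, b_2 = 4, p_2 = 4.5, q_2 = 3.5, t_2 = 3, a_3 = 2.5, c_3 = 1.5, p_3 = 4, q_3 = 4, t_3 = 3, a_4 = 12, b_4 = 0.5, c_4 = 0.5, p_4 = 3.5, q_4 = 3, a_5 = 6.5, b_5 = 12, c_5 = 15.5, s_5 = 1.5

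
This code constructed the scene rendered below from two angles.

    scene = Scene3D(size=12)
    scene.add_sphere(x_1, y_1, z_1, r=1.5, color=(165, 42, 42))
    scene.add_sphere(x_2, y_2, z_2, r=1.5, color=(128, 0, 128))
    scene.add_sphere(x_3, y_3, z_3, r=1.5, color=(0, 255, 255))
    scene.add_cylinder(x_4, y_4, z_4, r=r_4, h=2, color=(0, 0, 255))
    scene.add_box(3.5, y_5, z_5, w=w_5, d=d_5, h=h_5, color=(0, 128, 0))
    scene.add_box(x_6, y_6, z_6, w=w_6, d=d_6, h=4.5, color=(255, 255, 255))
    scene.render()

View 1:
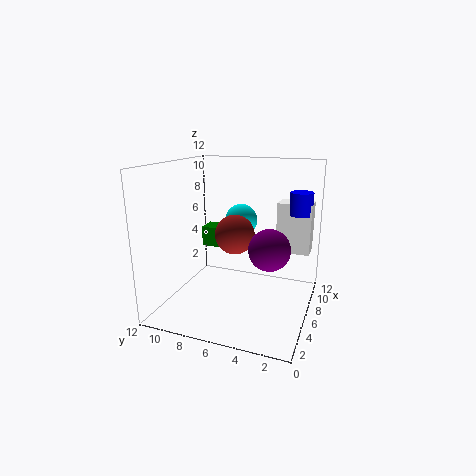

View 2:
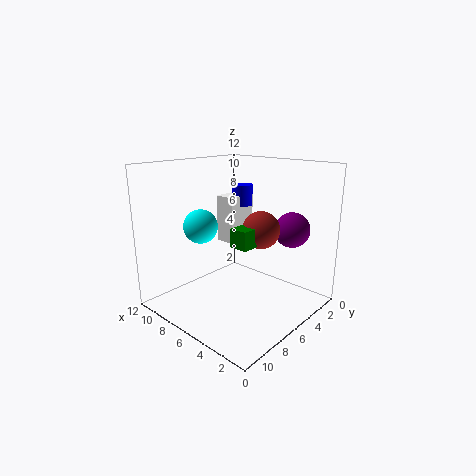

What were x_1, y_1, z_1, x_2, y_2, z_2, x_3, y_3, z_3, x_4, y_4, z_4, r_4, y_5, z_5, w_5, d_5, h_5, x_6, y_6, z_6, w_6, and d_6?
x_1 = 4
y_1 = 5.5
z_1 = 7
x_2 = 3
y_2 = 2.5
z_2 = 6.5
x_3 = 9.5
y_3 = 7
z_3 = 6.5
x_4 = 9.5
y_4 = 1.5
z_4 = 7.5
r_4 = 1
y_5 = 5.5
z_5 = 6
w_5 = 1.5
d_5 = 2.5
h_5 = 1.5
x_6 = 9
y_6 = 0.5
z_6 = 4
w_6 = 2
d_6 = 3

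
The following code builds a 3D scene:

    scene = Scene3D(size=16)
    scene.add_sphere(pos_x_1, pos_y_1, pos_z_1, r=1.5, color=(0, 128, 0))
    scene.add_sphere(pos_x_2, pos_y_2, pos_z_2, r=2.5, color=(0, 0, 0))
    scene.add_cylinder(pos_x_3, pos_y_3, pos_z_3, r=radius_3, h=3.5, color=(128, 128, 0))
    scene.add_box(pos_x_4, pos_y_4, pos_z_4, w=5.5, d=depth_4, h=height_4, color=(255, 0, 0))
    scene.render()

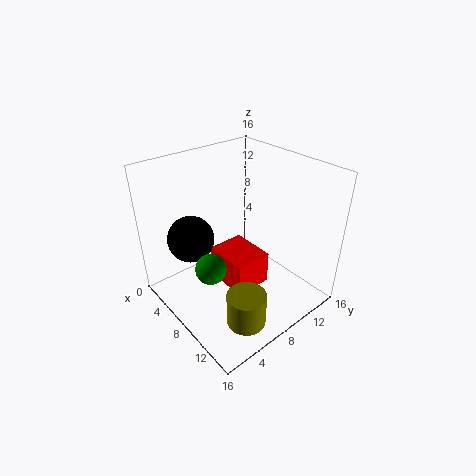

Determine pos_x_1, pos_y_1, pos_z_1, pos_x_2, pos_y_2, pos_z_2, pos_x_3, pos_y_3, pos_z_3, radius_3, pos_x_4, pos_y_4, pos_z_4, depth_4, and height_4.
pos_x_1 = 10.5
pos_y_1 = 2.5
pos_z_1 = 8
pos_x_2 = 5.5
pos_y_2 = 3.5
pos_z_2 = 8.5
pos_x_3 = 13.5
pos_y_3 = 4.5
pos_z_3 = 2
radius_3 = 2
pos_x_4 = 4
pos_y_4 = 7
pos_z_4 = 1
depth_4 = 4.5
height_4 = 4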